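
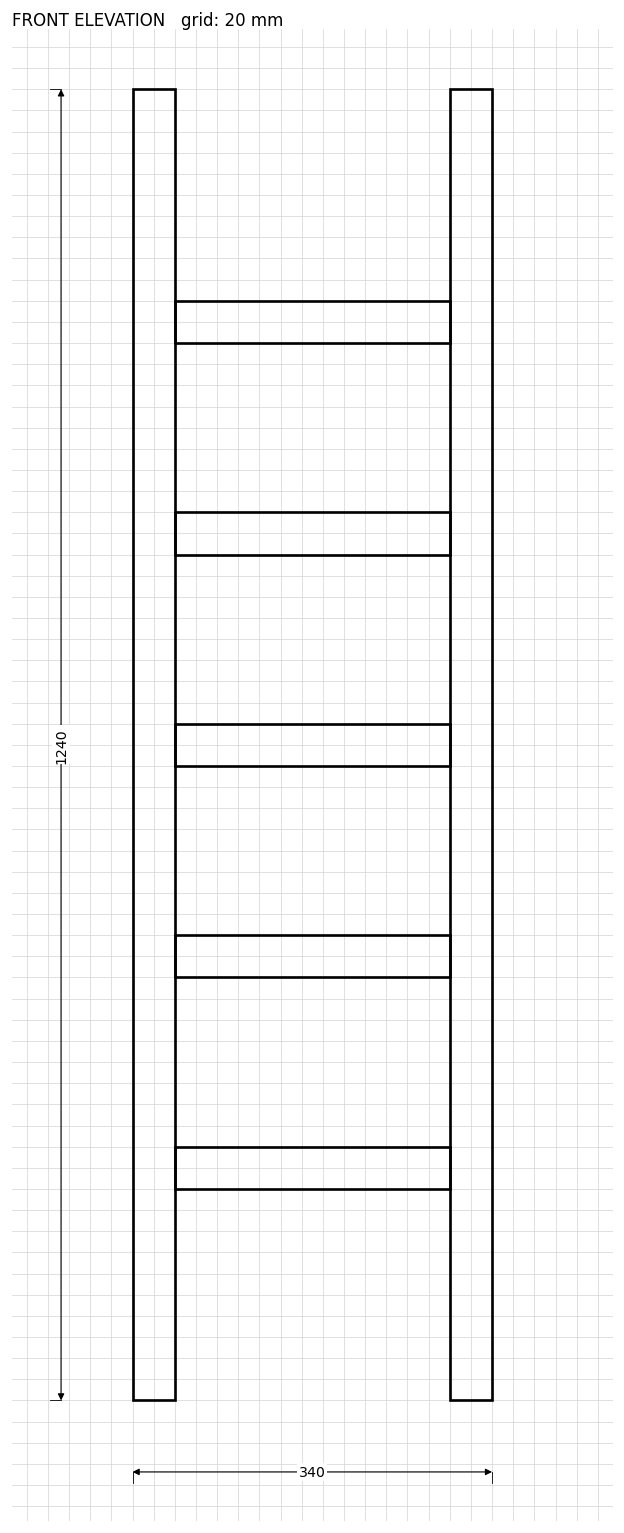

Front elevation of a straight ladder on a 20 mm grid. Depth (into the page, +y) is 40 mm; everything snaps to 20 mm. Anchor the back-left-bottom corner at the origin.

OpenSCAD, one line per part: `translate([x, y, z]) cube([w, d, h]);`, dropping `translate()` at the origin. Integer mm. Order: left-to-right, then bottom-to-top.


cube([40, 40, 1240]);
translate([40, 0, 200]) cube([260, 40, 40]);
translate([40, 0, 400]) cube([260, 40, 40]);
translate([40, 0, 600]) cube([260, 40, 40]);
translate([40, 0, 800]) cube([260, 40, 40]);
translate([40, 0, 1000]) cube([260, 40, 40]);
translate([300, 0, 0]) cube([40, 40, 1240]);


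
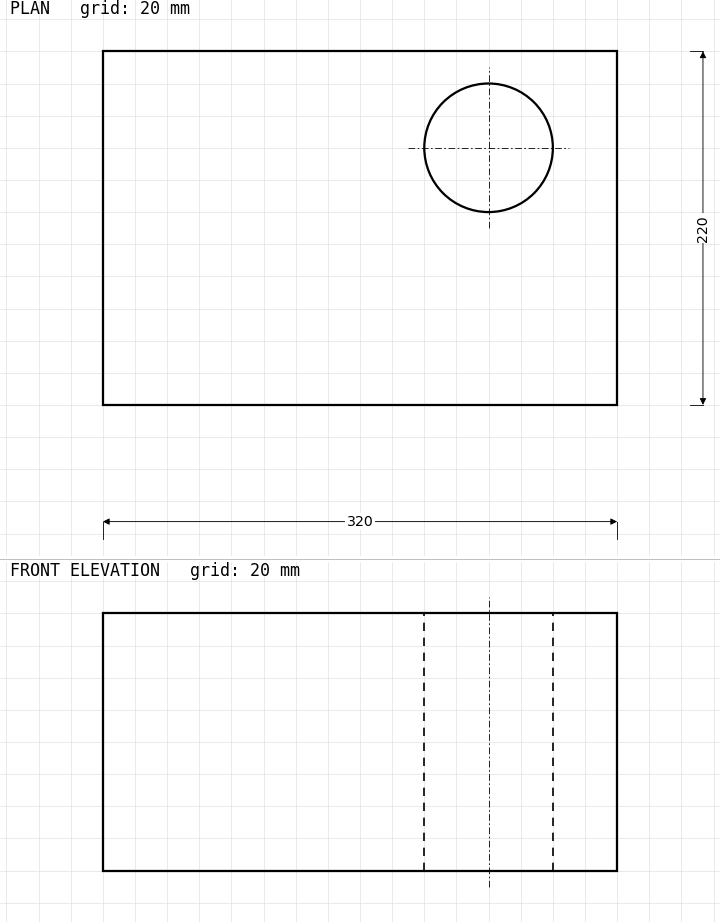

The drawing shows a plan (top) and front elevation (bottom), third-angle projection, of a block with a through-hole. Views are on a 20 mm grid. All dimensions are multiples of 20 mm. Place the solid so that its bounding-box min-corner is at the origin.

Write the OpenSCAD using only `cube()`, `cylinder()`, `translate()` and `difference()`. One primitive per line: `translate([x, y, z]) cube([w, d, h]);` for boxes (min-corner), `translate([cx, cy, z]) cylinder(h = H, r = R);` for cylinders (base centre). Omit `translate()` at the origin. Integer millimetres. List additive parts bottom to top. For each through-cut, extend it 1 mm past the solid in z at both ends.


difference() {
  cube([320, 220, 160]);
  translate([240, 160, -1]) cylinder(h = 162, r = 40);
}


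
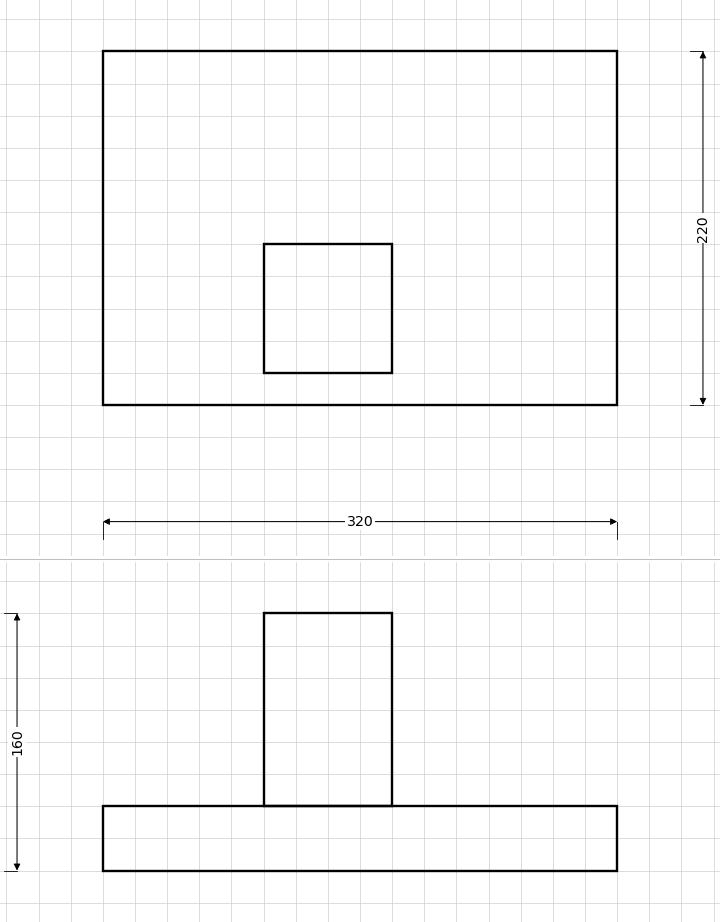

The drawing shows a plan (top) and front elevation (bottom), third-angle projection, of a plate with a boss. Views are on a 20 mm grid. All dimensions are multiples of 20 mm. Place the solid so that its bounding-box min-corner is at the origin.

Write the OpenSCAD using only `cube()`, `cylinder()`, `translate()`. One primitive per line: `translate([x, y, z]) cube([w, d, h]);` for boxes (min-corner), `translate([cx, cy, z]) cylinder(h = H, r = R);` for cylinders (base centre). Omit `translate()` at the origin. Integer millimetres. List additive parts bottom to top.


cube([320, 220, 40]);
translate([100, 20, 40]) cube([80, 80, 120]);


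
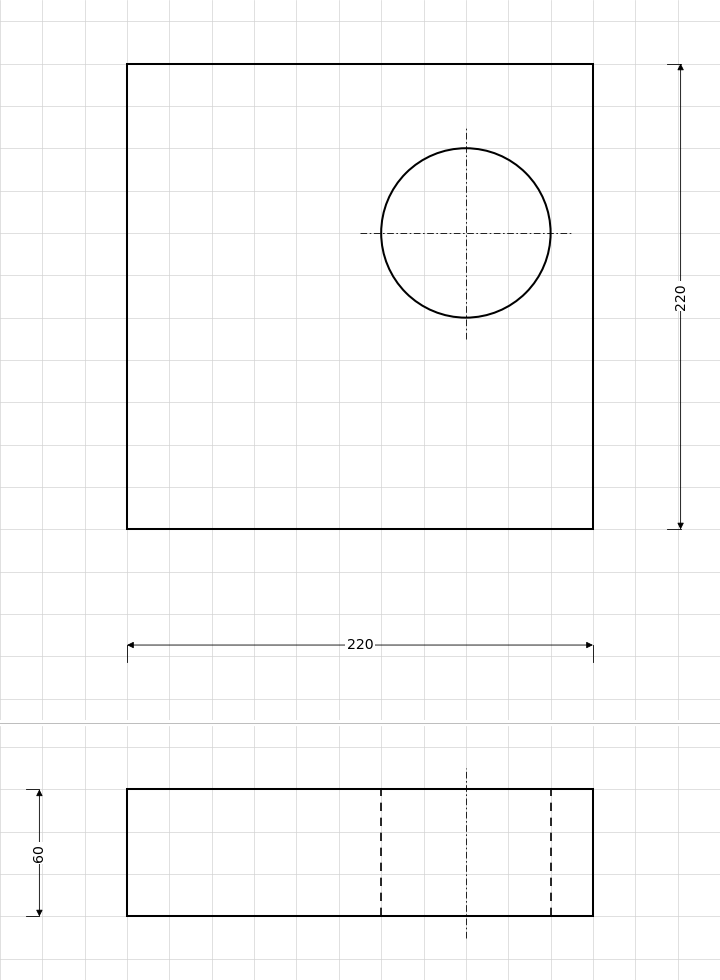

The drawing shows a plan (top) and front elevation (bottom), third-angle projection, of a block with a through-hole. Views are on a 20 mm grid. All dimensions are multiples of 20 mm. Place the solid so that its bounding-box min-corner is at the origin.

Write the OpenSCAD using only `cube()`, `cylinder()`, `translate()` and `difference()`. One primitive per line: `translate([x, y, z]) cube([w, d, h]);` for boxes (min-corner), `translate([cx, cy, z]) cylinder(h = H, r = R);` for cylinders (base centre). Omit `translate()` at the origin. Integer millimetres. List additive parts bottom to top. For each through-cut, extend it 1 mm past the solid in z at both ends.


difference() {
  cube([220, 220, 60]);
  translate([160, 140, -1]) cylinder(h = 62, r = 40);
}


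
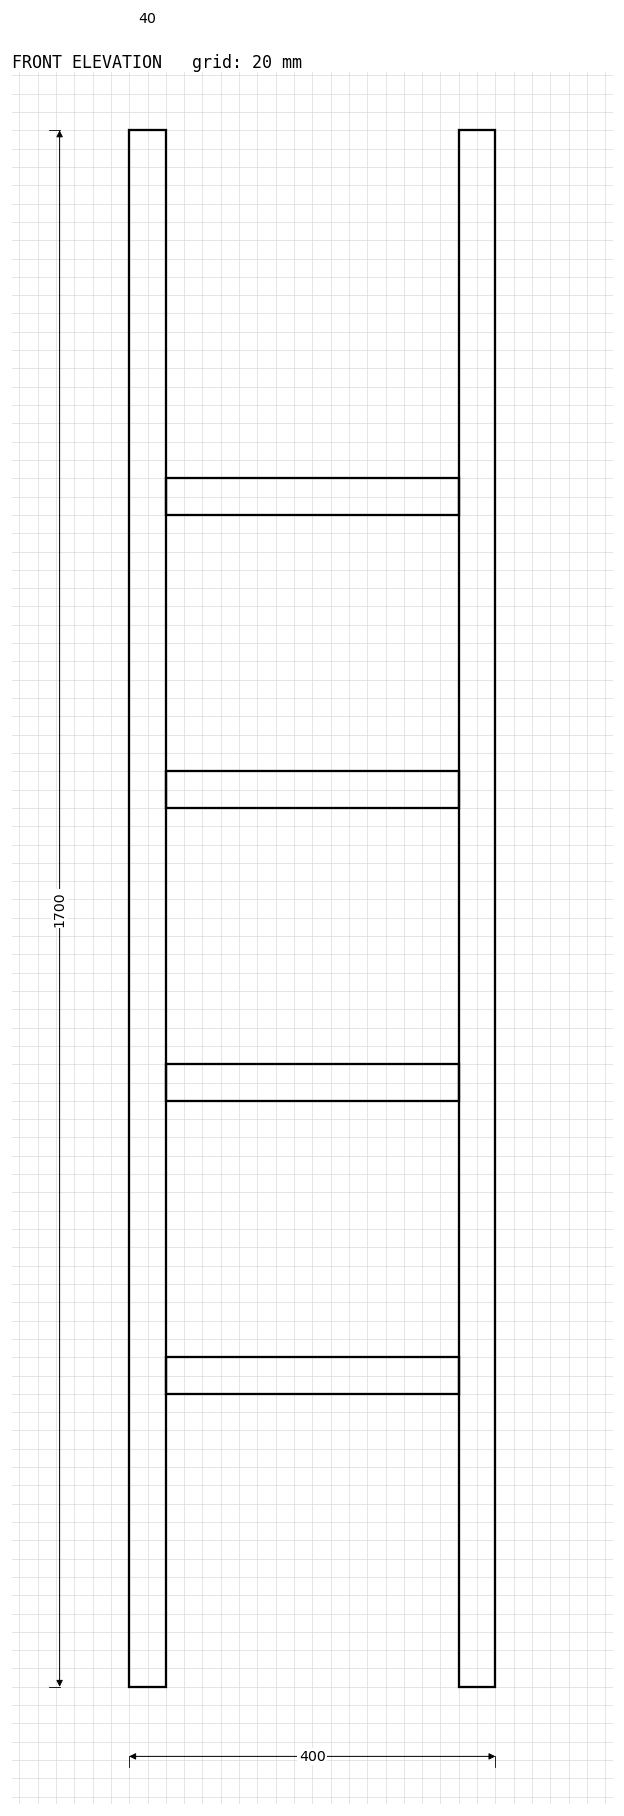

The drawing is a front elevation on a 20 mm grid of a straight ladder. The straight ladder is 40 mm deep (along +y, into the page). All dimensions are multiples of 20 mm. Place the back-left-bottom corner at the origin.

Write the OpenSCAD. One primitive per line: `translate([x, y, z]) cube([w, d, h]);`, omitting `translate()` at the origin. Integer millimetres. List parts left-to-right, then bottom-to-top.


cube([40, 40, 1700]);
translate([40, 0, 320]) cube([320, 40, 40]);
translate([40, 0, 640]) cube([320, 40, 40]);
translate([40, 0, 960]) cube([320, 40, 40]);
translate([40, 0, 1280]) cube([320, 40, 40]);
translate([360, 0, 0]) cube([40, 40, 1700]);


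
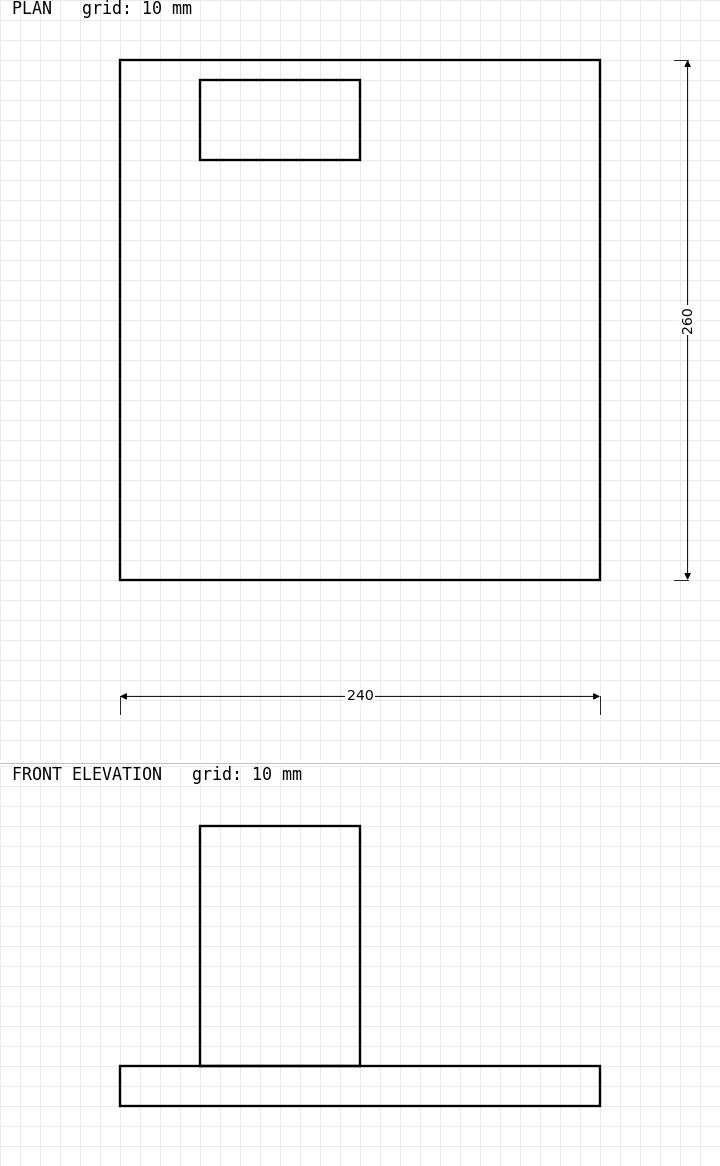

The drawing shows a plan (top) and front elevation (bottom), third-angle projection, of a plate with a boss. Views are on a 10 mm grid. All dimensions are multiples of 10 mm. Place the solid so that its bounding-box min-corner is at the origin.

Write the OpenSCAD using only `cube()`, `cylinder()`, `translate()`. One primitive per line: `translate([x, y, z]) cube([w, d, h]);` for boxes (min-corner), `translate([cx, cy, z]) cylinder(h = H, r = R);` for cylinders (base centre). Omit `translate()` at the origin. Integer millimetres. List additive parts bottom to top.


cube([240, 260, 20]);
translate([40, 210, 20]) cube([80, 40, 120]);


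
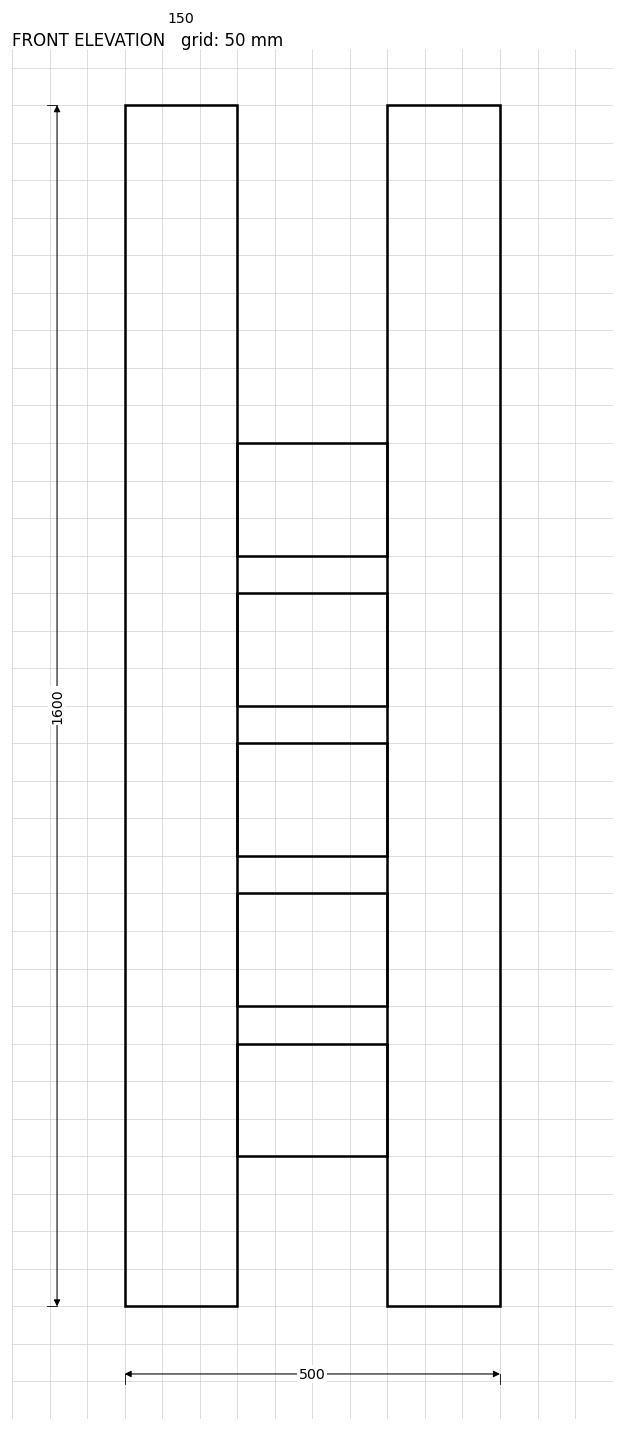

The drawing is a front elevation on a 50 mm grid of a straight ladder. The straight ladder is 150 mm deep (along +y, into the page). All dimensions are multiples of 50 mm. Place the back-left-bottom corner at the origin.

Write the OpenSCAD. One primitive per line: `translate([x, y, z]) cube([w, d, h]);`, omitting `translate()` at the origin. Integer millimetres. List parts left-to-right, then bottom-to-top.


cube([150, 150, 1600]);
translate([150, 0, 200]) cube([200, 150, 150]);
translate([150, 0, 400]) cube([200, 150, 150]);
translate([150, 0, 600]) cube([200, 150, 150]);
translate([150, 0, 800]) cube([200, 150, 150]);
translate([150, 0, 1000]) cube([200, 150, 150]);
translate([350, 0, 0]) cube([150, 150, 1600]);


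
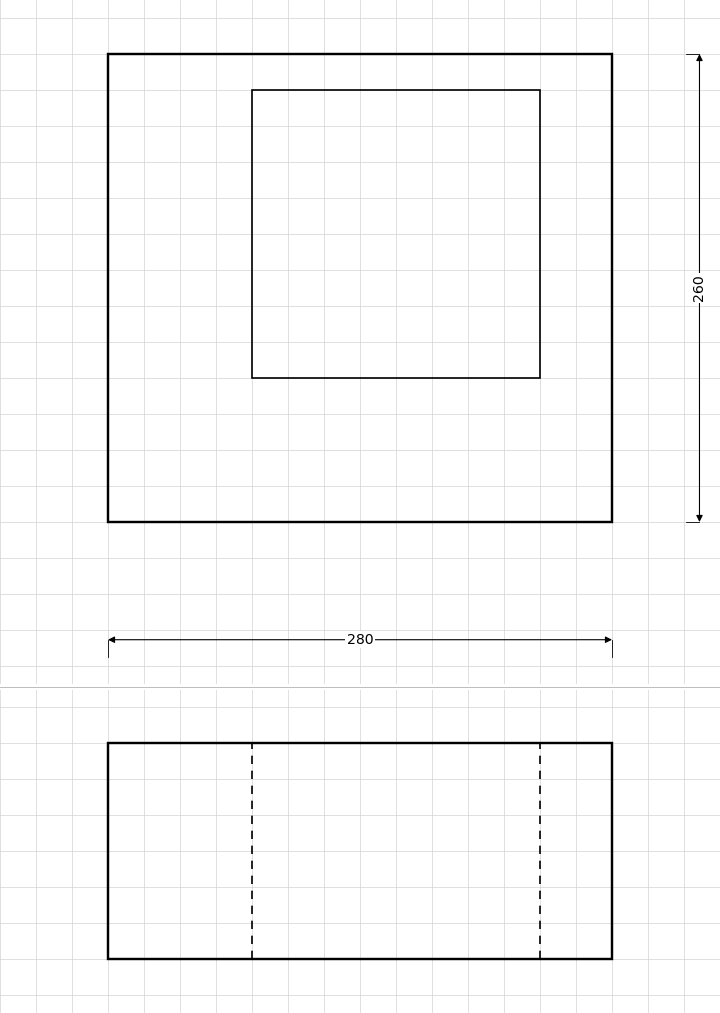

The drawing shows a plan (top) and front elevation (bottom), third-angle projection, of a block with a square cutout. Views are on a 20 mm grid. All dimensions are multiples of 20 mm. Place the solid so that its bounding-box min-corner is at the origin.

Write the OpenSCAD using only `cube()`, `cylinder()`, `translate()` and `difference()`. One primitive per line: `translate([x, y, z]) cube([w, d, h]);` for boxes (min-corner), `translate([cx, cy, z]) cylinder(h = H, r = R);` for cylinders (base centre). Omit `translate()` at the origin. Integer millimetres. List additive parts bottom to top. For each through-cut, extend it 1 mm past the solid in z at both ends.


difference() {
  cube([280, 260, 120]);
  translate([80, 80, -1]) cube([160, 160, 122]);
}


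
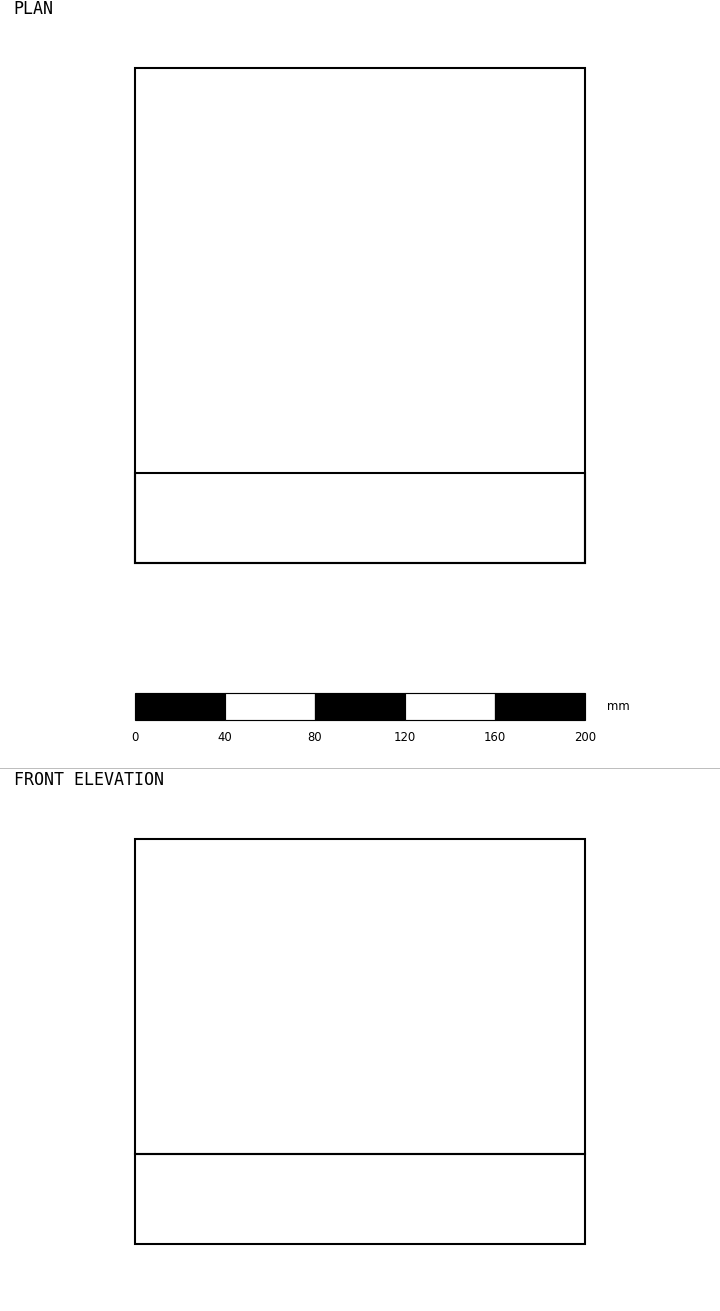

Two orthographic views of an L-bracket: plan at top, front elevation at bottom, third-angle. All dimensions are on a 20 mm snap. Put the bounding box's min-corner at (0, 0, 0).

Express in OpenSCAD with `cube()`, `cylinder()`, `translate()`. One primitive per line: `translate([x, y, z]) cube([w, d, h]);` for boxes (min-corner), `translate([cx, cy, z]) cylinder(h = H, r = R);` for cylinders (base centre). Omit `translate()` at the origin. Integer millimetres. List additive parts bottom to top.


cube([200, 220, 40]);
translate([0, 0, 40]) cube([200, 40, 140]);


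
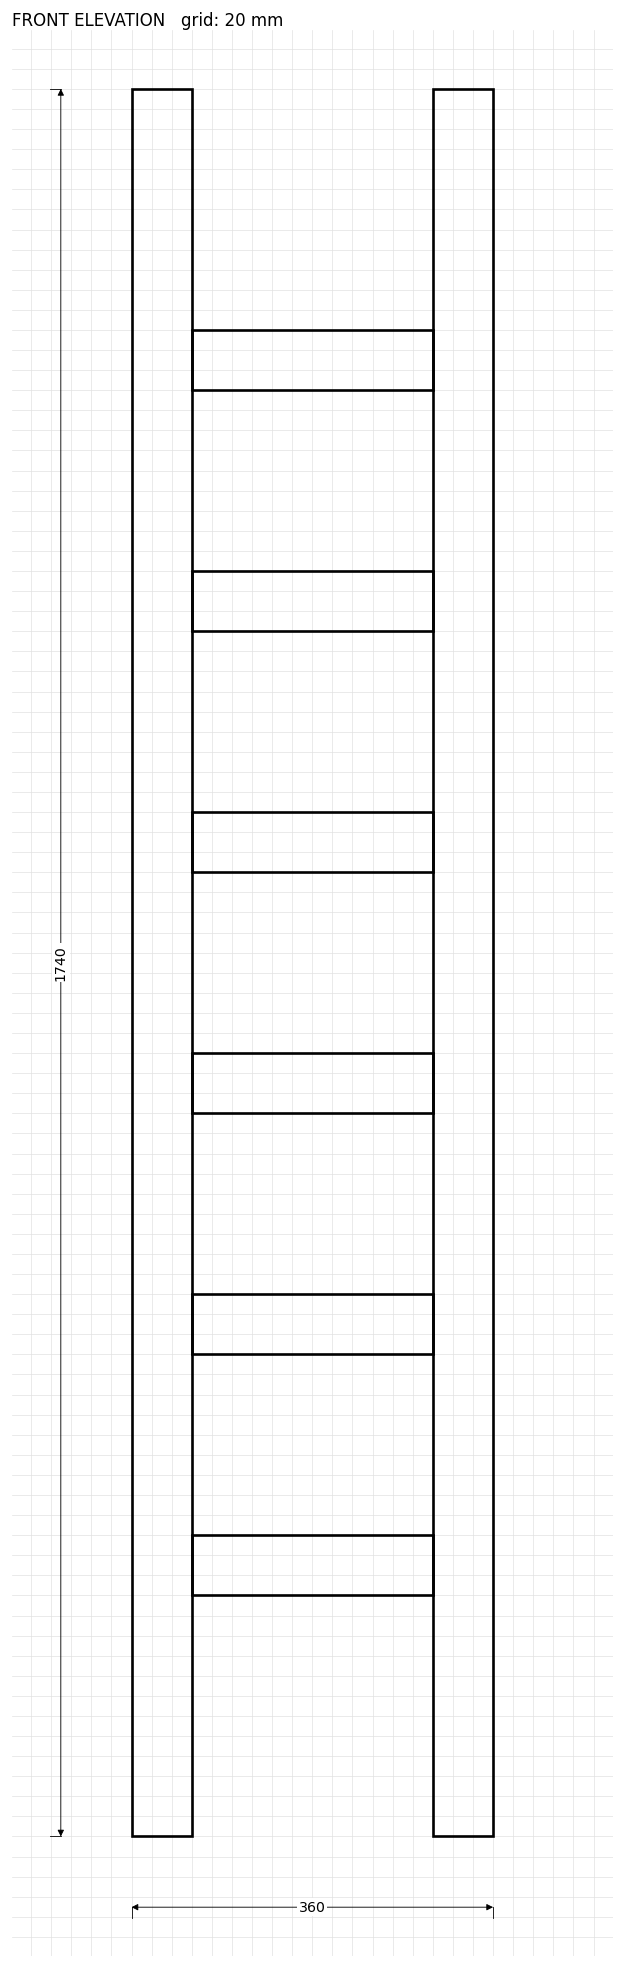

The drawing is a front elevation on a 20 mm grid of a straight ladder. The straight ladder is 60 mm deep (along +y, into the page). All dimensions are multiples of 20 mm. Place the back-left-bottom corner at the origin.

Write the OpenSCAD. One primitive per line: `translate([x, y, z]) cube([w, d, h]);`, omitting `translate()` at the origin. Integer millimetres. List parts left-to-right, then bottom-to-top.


cube([60, 60, 1740]);
translate([60, 0, 240]) cube([240, 60, 60]);
translate([60, 0, 480]) cube([240, 60, 60]);
translate([60, 0, 720]) cube([240, 60, 60]);
translate([60, 0, 960]) cube([240, 60, 60]);
translate([60, 0, 1200]) cube([240, 60, 60]);
translate([60, 0, 1440]) cube([240, 60, 60]);
translate([300, 0, 0]) cube([60, 60, 1740]);


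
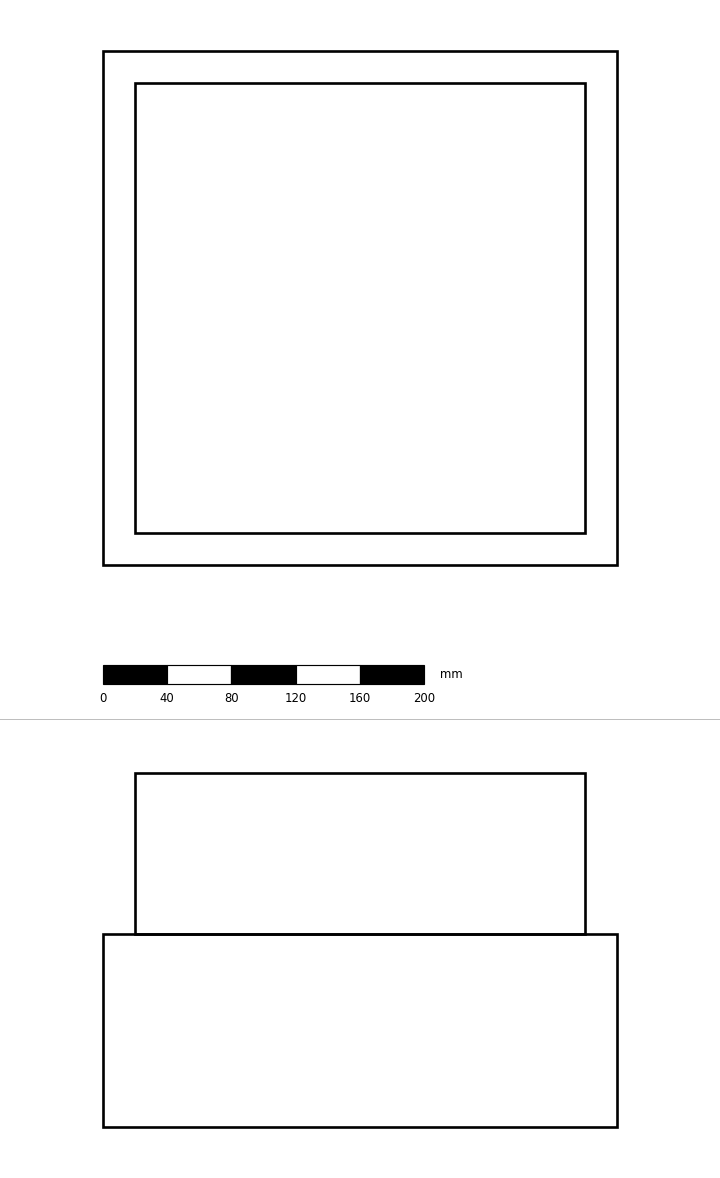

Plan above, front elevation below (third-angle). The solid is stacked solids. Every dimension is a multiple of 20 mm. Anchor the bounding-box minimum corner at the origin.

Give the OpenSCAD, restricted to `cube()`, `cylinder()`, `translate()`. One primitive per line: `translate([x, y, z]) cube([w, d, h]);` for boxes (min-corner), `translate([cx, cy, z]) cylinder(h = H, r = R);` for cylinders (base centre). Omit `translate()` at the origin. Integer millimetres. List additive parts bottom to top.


cube([320, 320, 120]);
translate([20, 20, 120]) cube([280, 280, 100]);


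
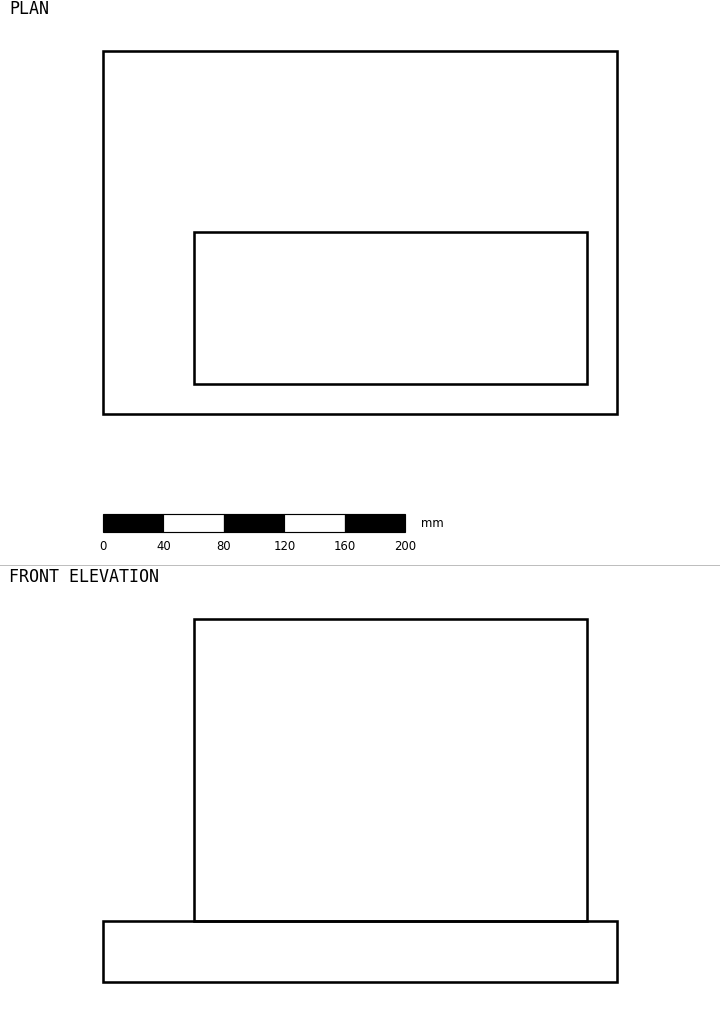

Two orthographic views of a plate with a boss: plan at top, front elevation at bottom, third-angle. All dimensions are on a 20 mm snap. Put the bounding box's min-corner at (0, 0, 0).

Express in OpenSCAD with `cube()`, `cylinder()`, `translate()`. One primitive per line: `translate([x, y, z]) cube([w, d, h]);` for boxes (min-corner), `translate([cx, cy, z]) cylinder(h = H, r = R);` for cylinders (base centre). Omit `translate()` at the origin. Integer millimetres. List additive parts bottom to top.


cube([340, 240, 40]);
translate([60, 20, 40]) cube([260, 100, 200]);


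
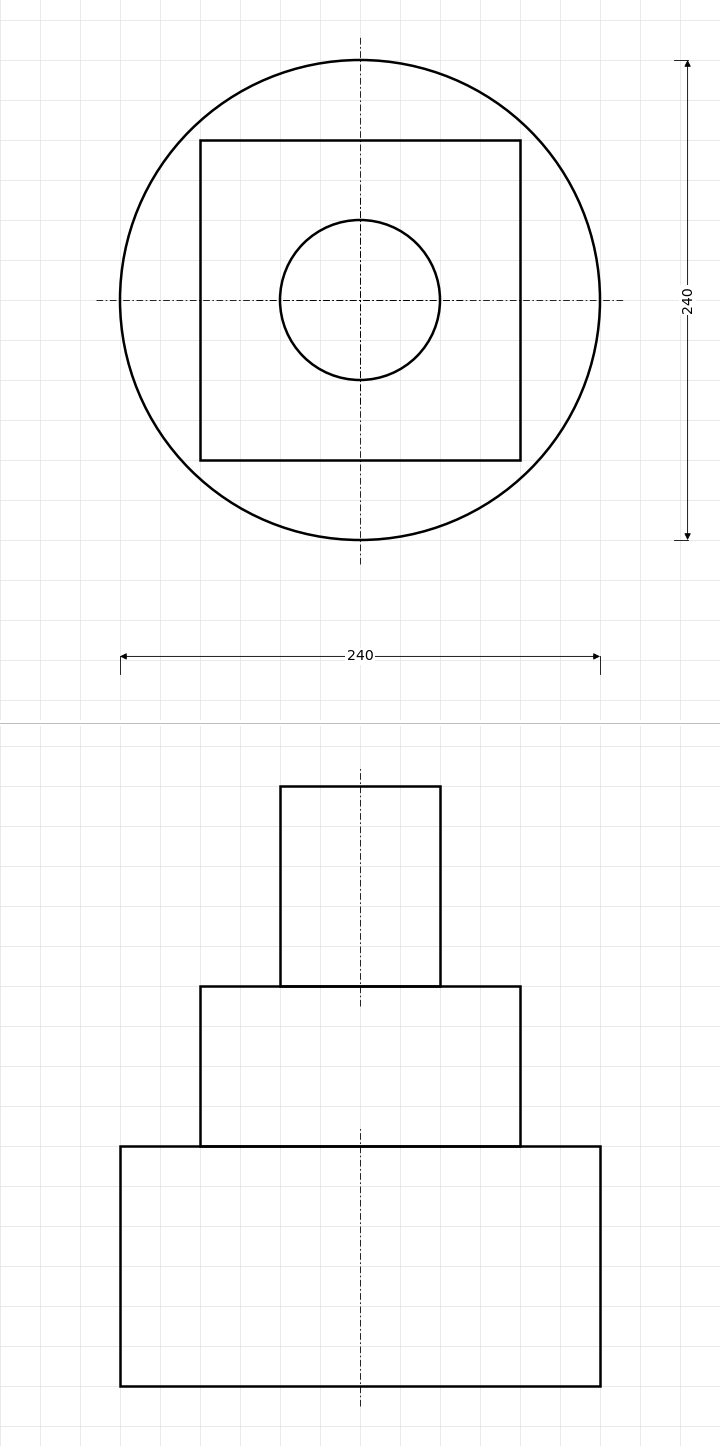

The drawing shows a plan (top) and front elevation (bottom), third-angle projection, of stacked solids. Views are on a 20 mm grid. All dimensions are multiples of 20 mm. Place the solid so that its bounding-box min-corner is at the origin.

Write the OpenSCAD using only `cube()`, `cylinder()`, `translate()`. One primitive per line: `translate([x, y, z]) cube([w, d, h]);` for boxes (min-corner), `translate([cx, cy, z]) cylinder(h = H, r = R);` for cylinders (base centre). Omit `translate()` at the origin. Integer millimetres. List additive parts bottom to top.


translate([120, 120, 0]) cylinder(h = 120, r = 120);
translate([40, 40, 120]) cube([160, 160, 80]);
translate([120, 120, 200]) cylinder(h = 100, r = 40);


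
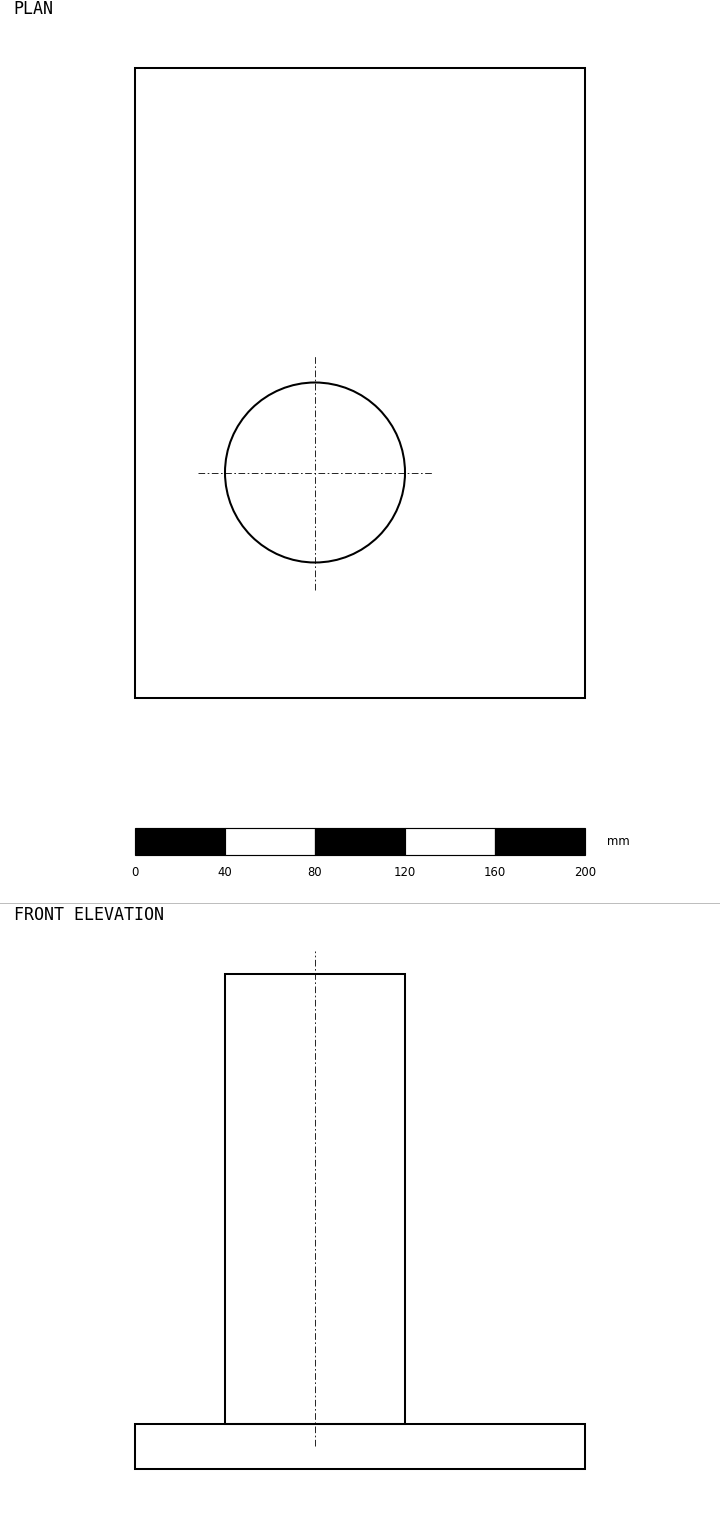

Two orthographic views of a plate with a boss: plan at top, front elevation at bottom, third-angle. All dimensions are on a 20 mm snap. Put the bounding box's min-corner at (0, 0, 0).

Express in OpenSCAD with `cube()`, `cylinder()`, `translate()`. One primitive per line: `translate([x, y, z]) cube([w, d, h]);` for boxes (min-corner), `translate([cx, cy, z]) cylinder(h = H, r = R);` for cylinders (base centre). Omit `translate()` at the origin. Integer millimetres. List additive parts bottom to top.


cube([200, 280, 20]);
translate([80, 100, 20]) cylinder(h = 200, r = 40);


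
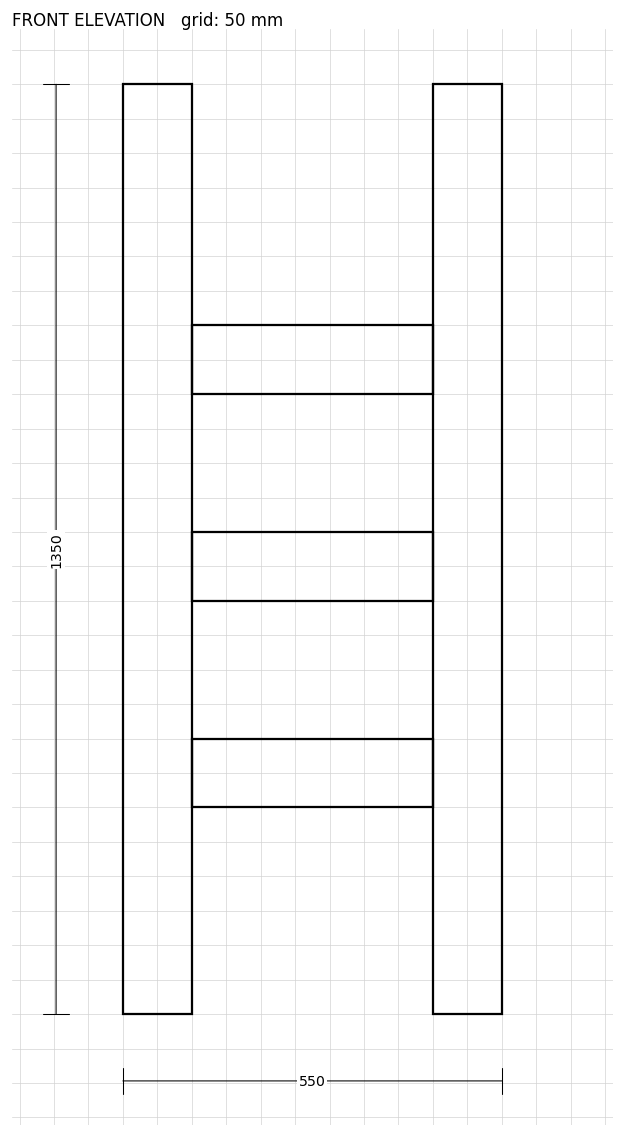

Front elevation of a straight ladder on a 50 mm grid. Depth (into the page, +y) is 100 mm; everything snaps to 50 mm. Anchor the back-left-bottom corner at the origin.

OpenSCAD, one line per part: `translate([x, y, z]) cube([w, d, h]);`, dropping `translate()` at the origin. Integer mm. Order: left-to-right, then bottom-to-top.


cube([100, 100, 1350]);
translate([100, 0, 300]) cube([350, 100, 100]);
translate([100, 0, 600]) cube([350, 100, 100]);
translate([100, 0, 900]) cube([350, 100, 100]);
translate([450, 0, 0]) cube([100, 100, 1350]);


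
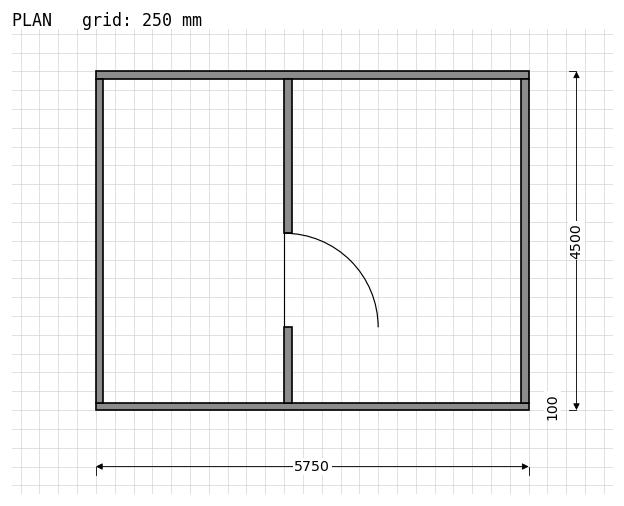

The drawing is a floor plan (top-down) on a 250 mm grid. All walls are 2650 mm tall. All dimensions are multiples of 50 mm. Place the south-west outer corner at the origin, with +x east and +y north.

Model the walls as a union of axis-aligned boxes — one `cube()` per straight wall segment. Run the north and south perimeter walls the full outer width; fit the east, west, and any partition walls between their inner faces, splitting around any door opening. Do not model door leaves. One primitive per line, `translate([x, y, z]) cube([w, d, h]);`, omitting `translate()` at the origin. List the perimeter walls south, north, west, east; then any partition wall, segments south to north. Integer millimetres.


cube([5750, 100, 2650]);
translate([0, 4400, 0]) cube([5750, 100, 2650]);
translate([0, 100, 0]) cube([100, 4300, 2650]);
translate([5650, 100, 0]) cube([100, 4300, 2650]);
translate([2500, 100, 0]) cube([100, 1000, 2650]);
translate([2500, 2350, 0]) cube([100, 2050, 2650]);


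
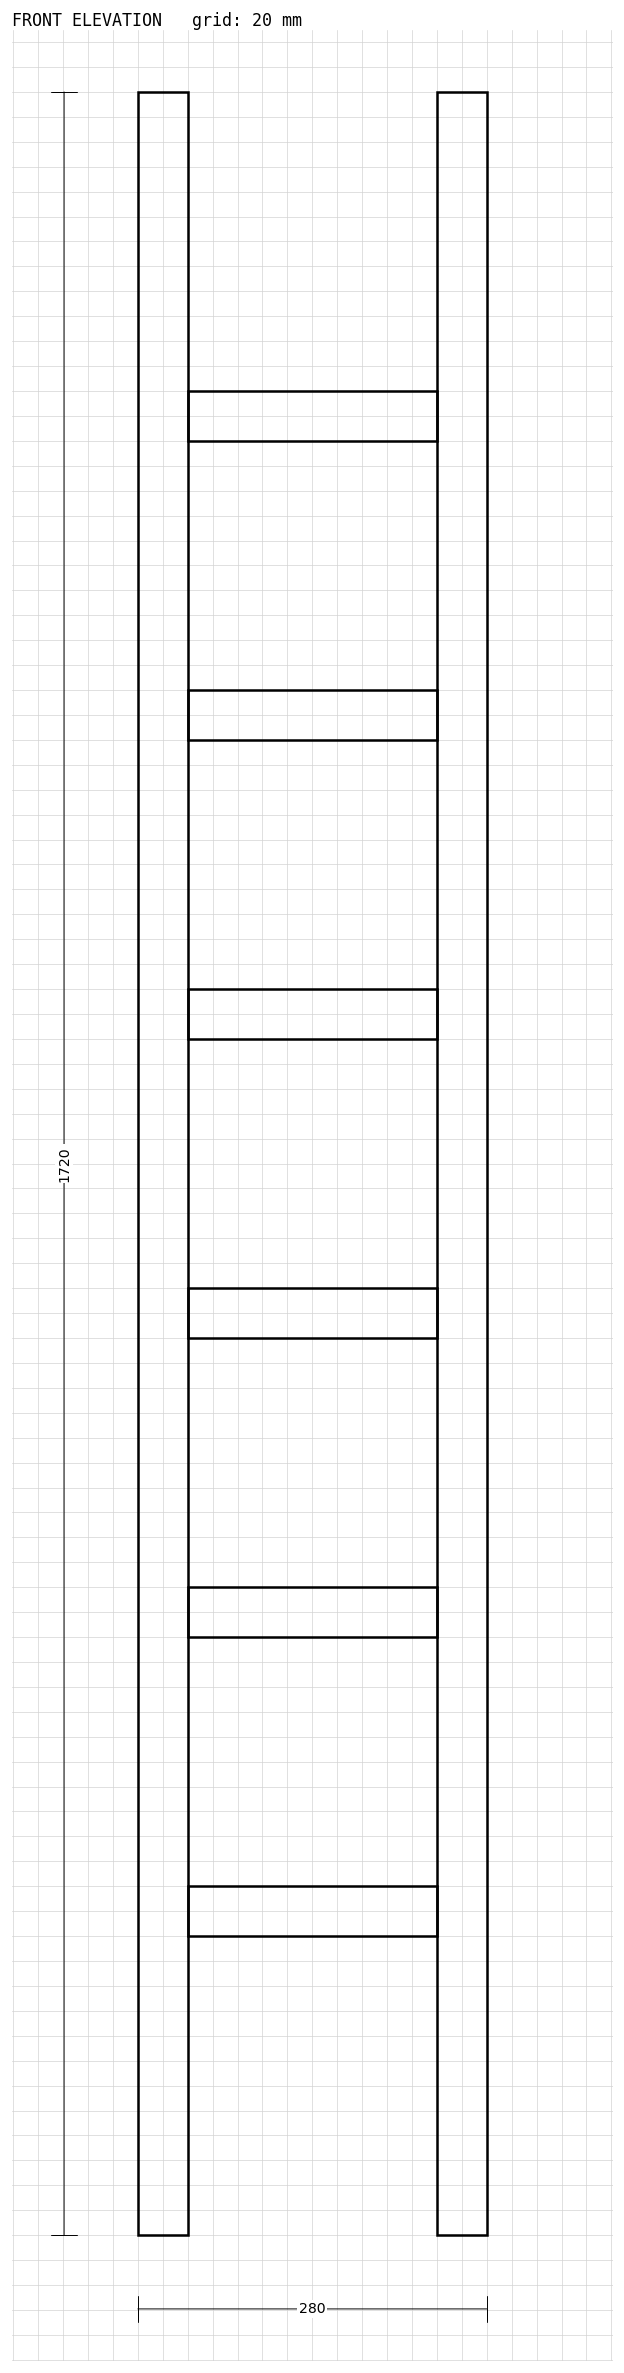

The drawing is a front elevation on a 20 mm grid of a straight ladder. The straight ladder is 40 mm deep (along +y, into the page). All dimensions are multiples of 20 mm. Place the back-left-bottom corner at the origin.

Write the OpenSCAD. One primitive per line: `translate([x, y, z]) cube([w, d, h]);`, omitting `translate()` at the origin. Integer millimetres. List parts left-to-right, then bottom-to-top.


cube([40, 40, 1720]);
translate([40, 0, 240]) cube([200, 40, 40]);
translate([40, 0, 480]) cube([200, 40, 40]);
translate([40, 0, 720]) cube([200, 40, 40]);
translate([40, 0, 960]) cube([200, 40, 40]);
translate([40, 0, 1200]) cube([200, 40, 40]);
translate([40, 0, 1440]) cube([200, 40, 40]);
translate([240, 0, 0]) cube([40, 40, 1720]);


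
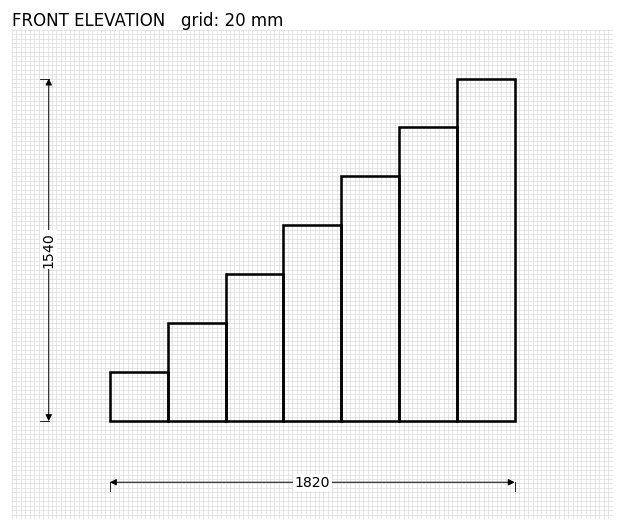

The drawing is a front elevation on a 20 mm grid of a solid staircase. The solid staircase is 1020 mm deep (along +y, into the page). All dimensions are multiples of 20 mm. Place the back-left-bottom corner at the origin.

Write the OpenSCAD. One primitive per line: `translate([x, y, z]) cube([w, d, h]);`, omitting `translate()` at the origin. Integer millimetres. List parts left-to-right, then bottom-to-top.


cube([260, 1020, 220]);
translate([260, 0, 0]) cube([260, 1020, 440]);
translate([520, 0, 0]) cube([260, 1020, 660]);
translate([780, 0, 0]) cube([260, 1020, 880]);
translate([1040, 0, 0]) cube([260, 1020, 1100]);
translate([1300, 0, 0]) cube([260, 1020, 1320]);
translate([1560, 0, 0]) cube([260, 1020, 1540]);


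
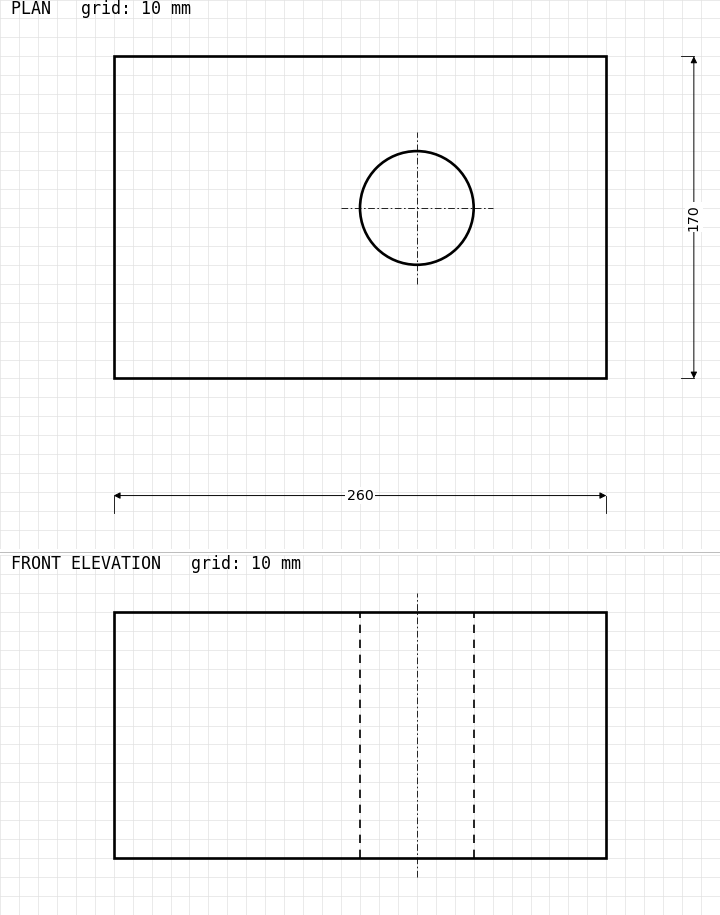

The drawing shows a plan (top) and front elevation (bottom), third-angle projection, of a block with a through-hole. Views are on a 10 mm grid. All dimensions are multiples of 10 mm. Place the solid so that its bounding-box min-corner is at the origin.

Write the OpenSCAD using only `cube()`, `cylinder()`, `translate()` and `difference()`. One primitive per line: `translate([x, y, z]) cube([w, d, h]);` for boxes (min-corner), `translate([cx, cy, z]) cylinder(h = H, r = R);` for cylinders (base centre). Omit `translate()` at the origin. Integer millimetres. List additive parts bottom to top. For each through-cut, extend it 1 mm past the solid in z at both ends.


difference() {
  cube([260, 170, 130]);
  translate([160, 90, -1]) cylinder(h = 132, r = 30);
}


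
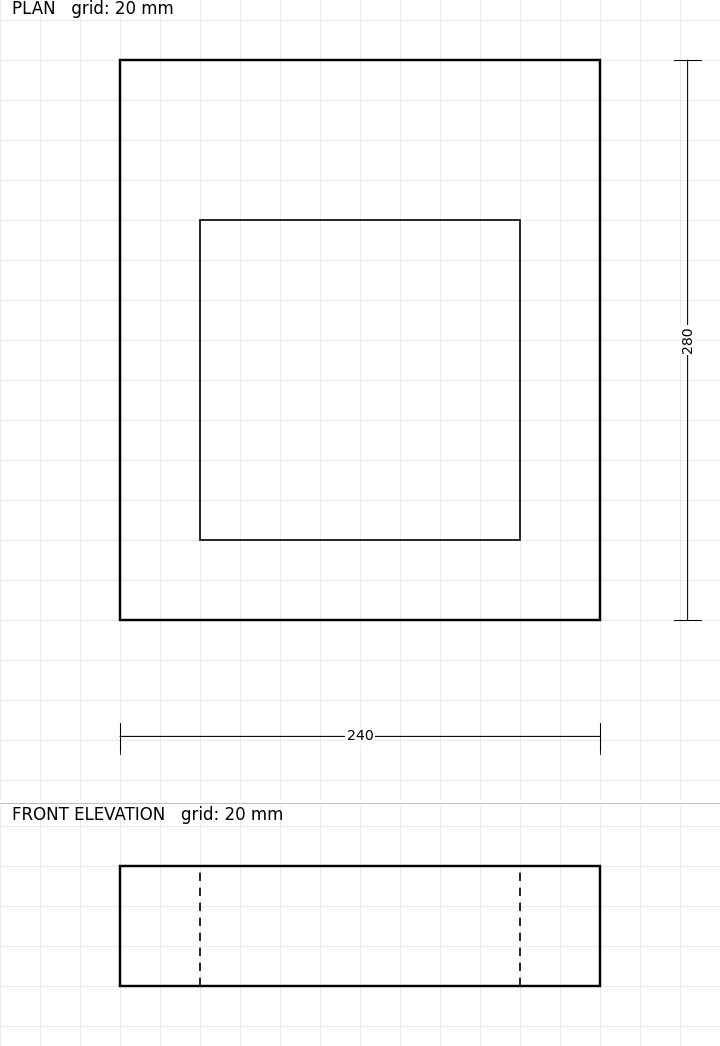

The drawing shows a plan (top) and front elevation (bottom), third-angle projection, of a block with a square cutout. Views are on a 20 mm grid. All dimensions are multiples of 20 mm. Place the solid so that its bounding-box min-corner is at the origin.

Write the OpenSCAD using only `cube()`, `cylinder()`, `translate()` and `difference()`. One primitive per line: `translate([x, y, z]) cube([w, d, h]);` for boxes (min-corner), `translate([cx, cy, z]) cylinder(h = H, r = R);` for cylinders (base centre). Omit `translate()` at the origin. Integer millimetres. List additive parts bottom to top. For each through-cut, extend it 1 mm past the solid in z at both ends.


difference() {
  cube([240, 280, 60]);
  translate([40, 40, -1]) cube([160, 160, 62]);
}


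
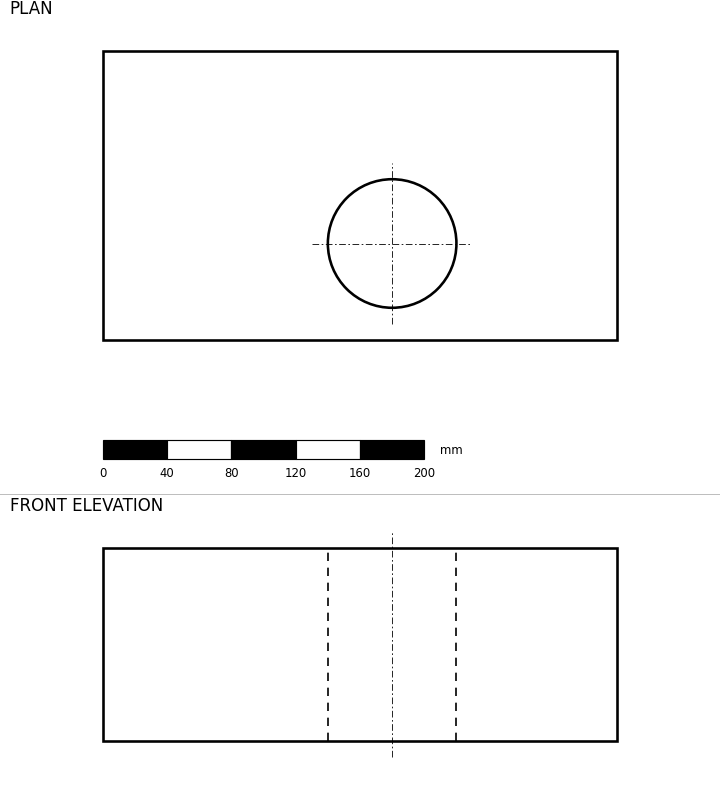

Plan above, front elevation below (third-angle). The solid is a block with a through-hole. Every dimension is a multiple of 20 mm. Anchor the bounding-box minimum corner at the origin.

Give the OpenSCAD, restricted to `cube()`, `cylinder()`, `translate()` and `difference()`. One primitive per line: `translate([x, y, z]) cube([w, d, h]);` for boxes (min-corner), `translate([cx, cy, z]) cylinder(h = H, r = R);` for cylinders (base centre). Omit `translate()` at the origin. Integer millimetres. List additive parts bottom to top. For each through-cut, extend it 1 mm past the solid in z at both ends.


difference() {
  cube([320, 180, 120]);
  translate([180, 60, -1]) cylinder(h = 122, r = 40);
}


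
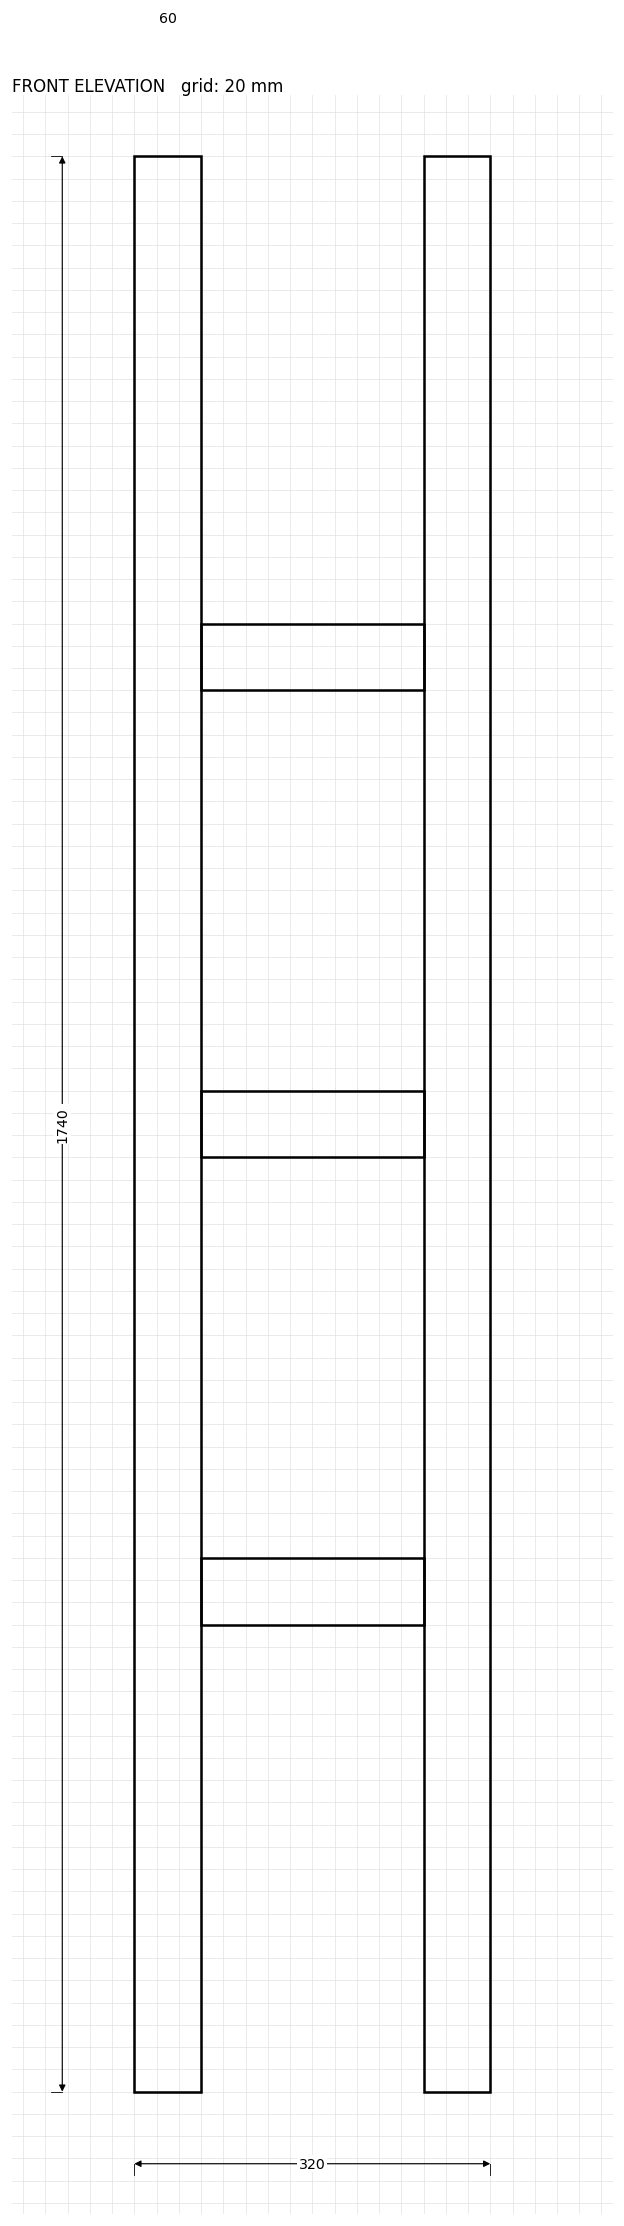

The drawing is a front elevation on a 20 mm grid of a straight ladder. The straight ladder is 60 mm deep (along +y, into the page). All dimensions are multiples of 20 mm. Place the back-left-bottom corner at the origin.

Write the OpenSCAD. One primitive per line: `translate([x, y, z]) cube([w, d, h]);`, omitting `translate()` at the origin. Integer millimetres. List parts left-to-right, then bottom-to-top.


cube([60, 60, 1740]);
translate([60, 0, 420]) cube([200, 60, 60]);
translate([60, 0, 840]) cube([200, 60, 60]);
translate([60, 0, 1260]) cube([200, 60, 60]);
translate([260, 0, 0]) cube([60, 60, 1740]);


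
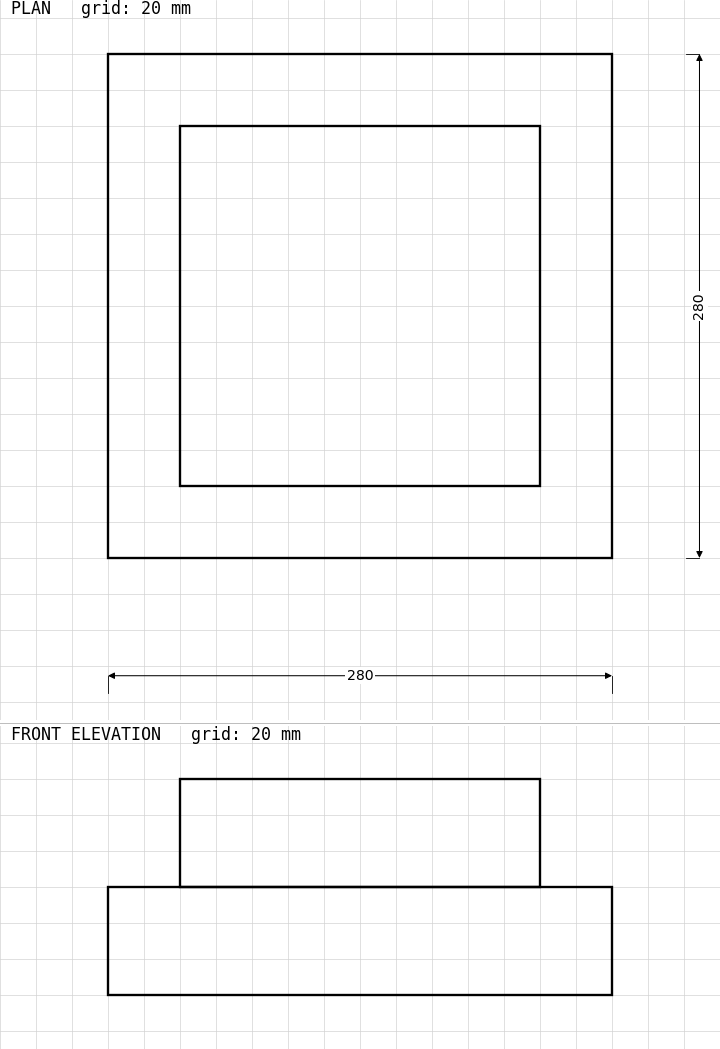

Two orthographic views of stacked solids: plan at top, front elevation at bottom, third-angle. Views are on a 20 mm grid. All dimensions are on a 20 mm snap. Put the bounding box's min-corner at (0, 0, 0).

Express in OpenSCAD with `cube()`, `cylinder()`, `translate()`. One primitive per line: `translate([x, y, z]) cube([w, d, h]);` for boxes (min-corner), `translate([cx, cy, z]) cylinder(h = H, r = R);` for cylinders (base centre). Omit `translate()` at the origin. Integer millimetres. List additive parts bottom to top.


cube([280, 280, 60]);
translate([40, 40, 60]) cube([200, 200, 60]);


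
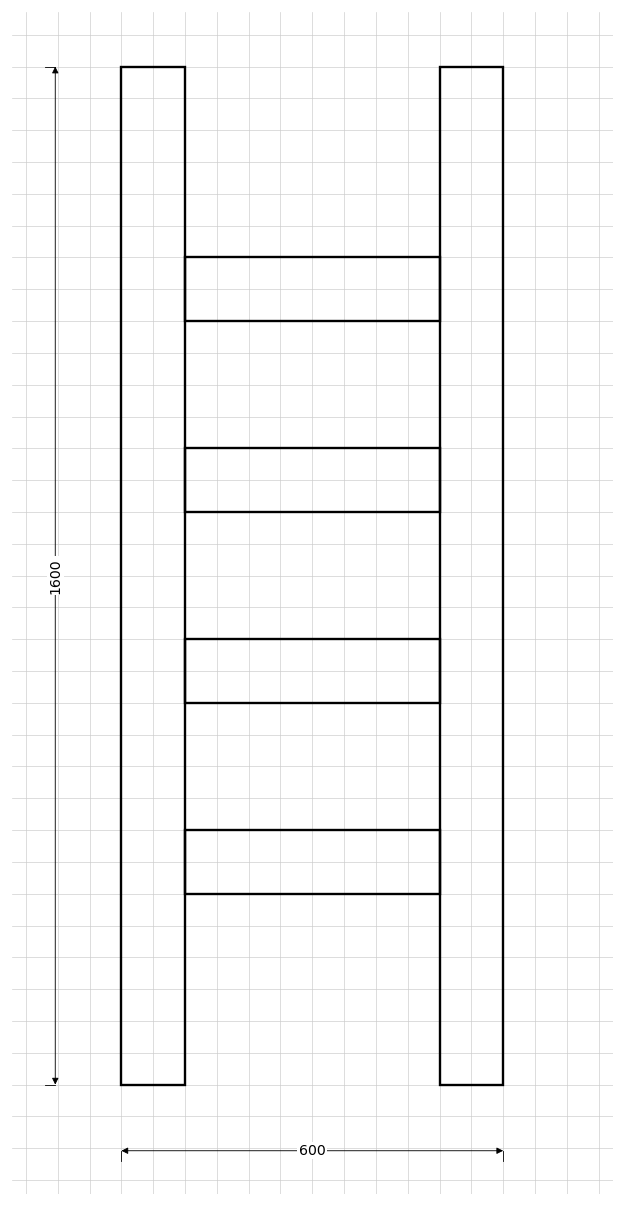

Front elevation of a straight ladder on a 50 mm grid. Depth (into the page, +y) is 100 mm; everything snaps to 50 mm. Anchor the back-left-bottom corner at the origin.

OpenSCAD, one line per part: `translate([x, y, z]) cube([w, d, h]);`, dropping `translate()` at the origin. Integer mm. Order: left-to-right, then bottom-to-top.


cube([100, 100, 1600]);
translate([100, 0, 300]) cube([400, 100, 100]);
translate([100, 0, 600]) cube([400, 100, 100]);
translate([100, 0, 900]) cube([400, 100, 100]);
translate([100, 0, 1200]) cube([400, 100, 100]);
translate([500, 0, 0]) cube([100, 100, 1600]);


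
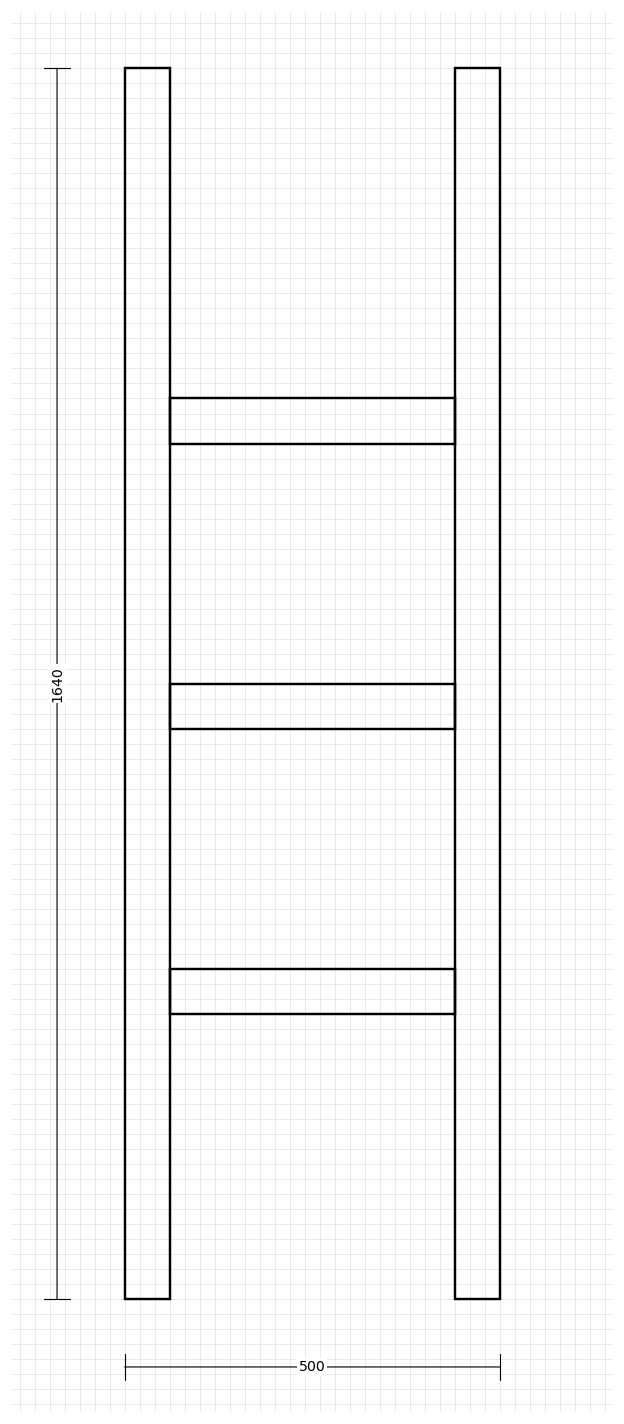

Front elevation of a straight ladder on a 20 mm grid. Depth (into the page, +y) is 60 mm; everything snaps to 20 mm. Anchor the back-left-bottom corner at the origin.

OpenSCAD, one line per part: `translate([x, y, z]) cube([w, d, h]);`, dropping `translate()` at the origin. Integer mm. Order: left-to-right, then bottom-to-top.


cube([60, 60, 1640]);
translate([60, 0, 380]) cube([380, 60, 60]);
translate([60, 0, 760]) cube([380, 60, 60]);
translate([60, 0, 1140]) cube([380, 60, 60]);
translate([440, 0, 0]) cube([60, 60, 1640]);


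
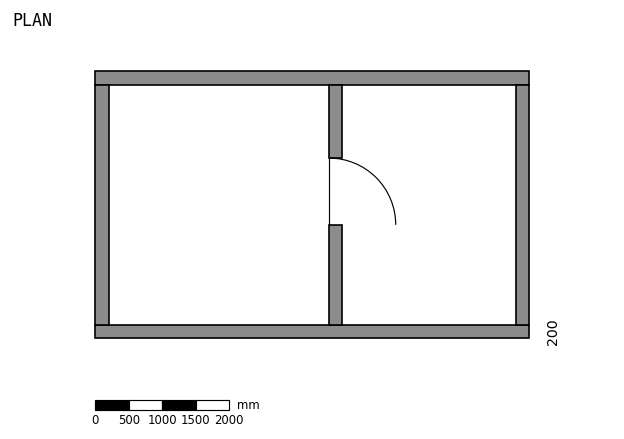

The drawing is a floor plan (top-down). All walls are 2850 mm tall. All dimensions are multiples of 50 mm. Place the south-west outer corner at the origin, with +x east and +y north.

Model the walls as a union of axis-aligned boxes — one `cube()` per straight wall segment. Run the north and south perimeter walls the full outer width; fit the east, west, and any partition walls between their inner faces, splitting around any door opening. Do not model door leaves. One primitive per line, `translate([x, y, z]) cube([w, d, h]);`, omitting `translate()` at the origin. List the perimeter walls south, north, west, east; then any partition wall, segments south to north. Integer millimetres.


cube([6500, 200, 2850]);
translate([0, 3800, 0]) cube([6500, 200, 2850]);
translate([0, 200, 0]) cube([200, 3600, 2850]);
translate([6300, 200, 0]) cube([200, 3600, 2850]);
translate([3500, 200, 0]) cube([200, 1500, 2850]);
translate([3500, 2700, 0]) cube([200, 1100, 2850]);


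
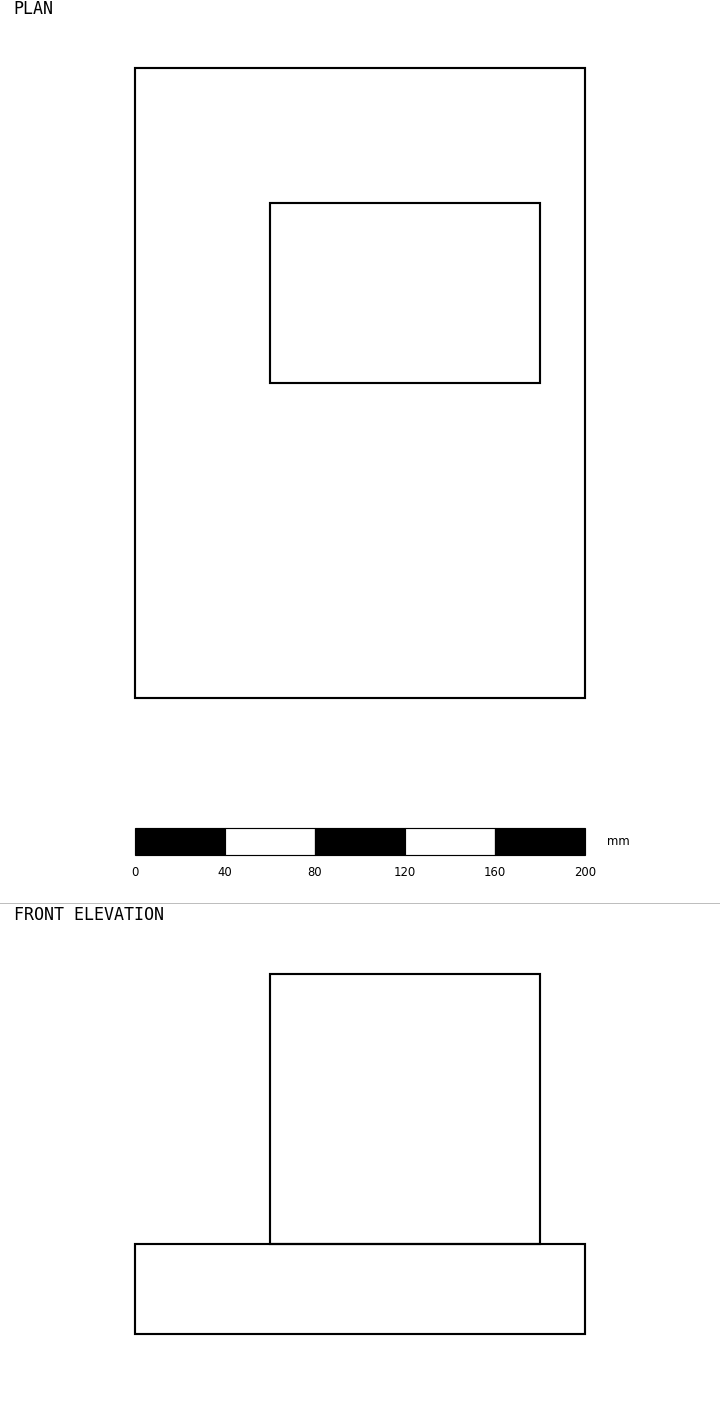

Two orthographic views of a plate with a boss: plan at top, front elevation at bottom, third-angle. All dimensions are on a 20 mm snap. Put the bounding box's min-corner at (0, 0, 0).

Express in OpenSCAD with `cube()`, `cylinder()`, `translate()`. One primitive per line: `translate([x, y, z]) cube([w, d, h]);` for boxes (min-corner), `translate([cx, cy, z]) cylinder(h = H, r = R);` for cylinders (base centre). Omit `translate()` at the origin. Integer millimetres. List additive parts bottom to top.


cube([200, 280, 40]);
translate([60, 140, 40]) cube([120, 80, 120]);


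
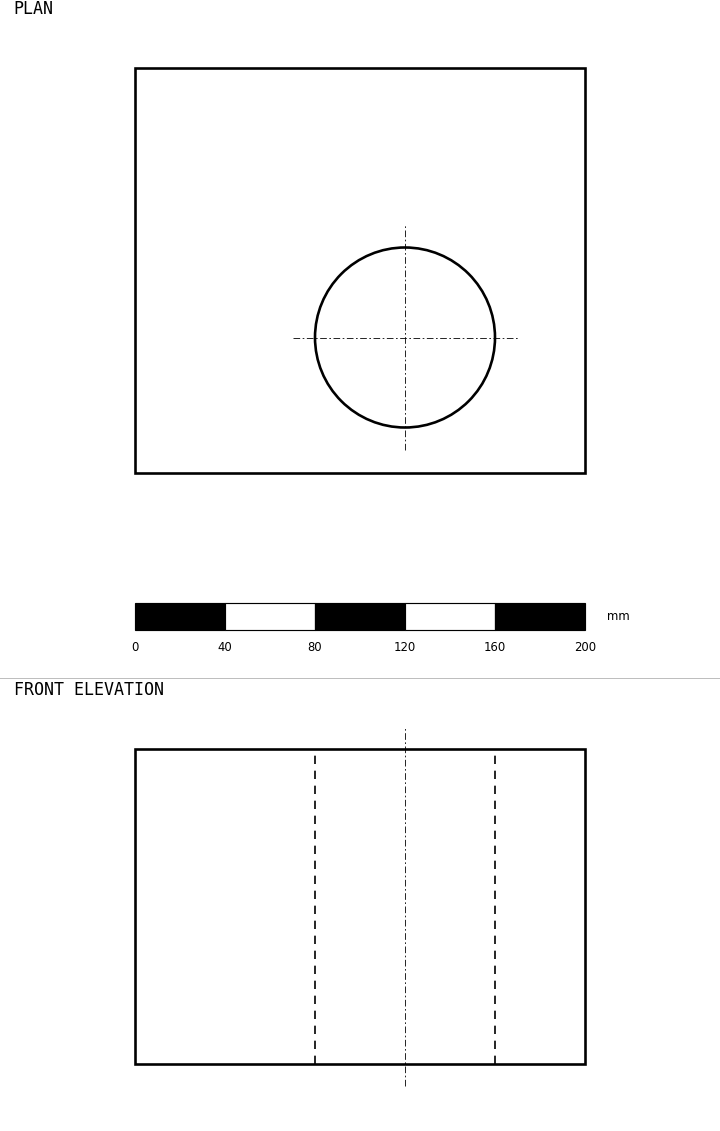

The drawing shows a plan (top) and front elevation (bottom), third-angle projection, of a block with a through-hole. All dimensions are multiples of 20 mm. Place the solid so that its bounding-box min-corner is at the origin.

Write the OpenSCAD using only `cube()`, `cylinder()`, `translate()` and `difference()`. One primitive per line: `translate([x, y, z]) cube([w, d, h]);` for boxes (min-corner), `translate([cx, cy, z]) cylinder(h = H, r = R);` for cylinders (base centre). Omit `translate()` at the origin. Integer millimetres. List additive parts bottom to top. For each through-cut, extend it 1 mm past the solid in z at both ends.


difference() {
  cube([200, 180, 140]);
  translate([120, 60, -1]) cylinder(h = 142, r = 40);
}


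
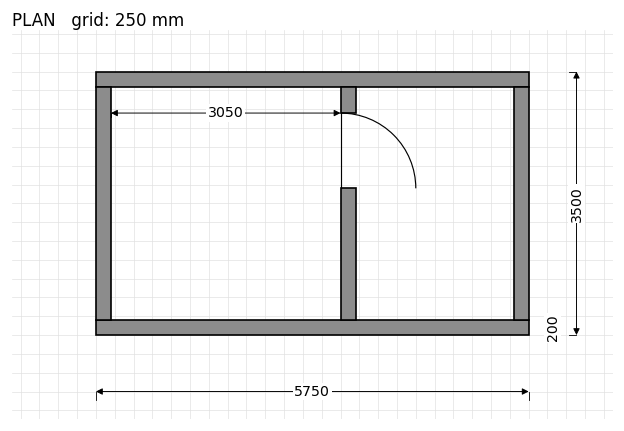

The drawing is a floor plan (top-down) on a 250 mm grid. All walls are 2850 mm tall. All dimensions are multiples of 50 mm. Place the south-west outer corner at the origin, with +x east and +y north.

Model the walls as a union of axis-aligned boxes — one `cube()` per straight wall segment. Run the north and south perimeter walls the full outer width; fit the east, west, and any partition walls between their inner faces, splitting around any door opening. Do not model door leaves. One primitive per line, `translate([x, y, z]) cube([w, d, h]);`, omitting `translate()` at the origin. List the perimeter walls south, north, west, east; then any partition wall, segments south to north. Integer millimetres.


cube([5750, 200, 2850]);
translate([0, 3300, 0]) cube([5750, 200, 2850]);
translate([0, 200, 0]) cube([200, 3100, 2850]);
translate([5550, 200, 0]) cube([200, 3100, 2850]);
translate([3250, 200, 0]) cube([200, 1750, 2850]);
translate([3250, 2950, 0]) cube([200, 350, 2850]);
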